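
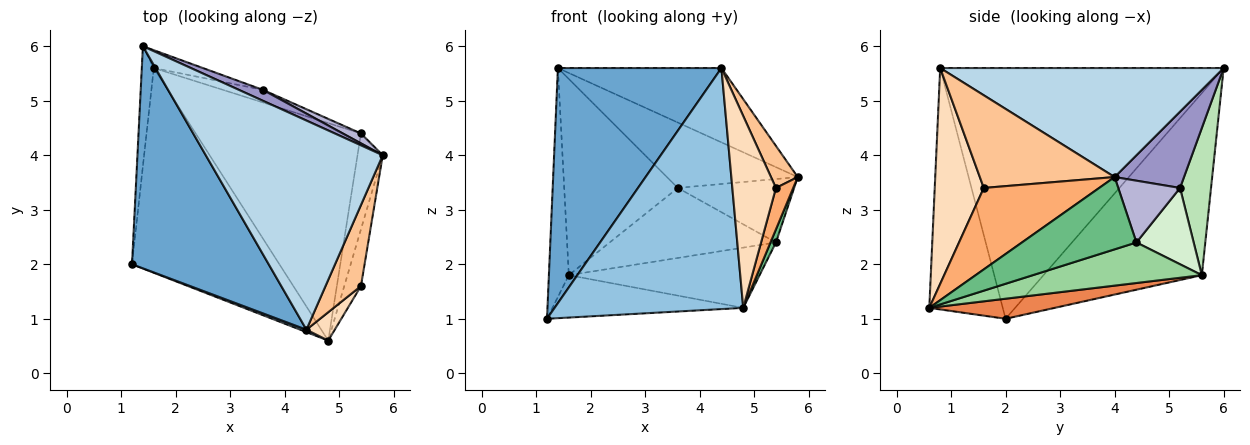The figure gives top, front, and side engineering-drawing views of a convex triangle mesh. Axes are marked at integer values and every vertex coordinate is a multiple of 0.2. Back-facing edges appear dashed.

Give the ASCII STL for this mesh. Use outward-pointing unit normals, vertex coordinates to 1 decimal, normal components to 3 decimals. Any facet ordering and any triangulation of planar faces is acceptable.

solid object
 facet normal -0.783 -0.452 0.427
  outer loop
   vertex 4.4 0.8 5.6
   vertex 1.4 6.0 5.6
   vertex 1.2 2.0 1.0
  endloop
 endfacet
 facet normal -0.363 -0.932 0.009
  outer loop
   vertex 4.4 0.8 5.6
   vertex 1.2 2.0 1.0
   vertex 4.8 0.6 1.2
  endloop
 endfacet
 facet normal 0.502 0.290 0.815
  outer loop
   vertex 4.4 0.8 5.6
   vertex 5.8 4.0 3.6
   vertex 1.4 6.0 5.6
  endloop
 endfacet
 facet normal -0.990 0.125 -0.065
  outer loop
   vertex 1.6 5.6 1.8
   vertex 1.2 2.0 1.0
   vertex 1.4 6.0 5.6
  endloop
 endfacet
 facet normal 0.132 0.201 -0.971
  outer loop
   vertex 1.6 5.6 1.8
   vertex 4.8 0.6 1.2
   vertex 1.2 2.0 1.0
  endloop
 endfacet
 facet normal 0.969 -0.145 -0.198
  outer loop
   vertex 5.4 1.6 3.4
   vertex 4.8 0.6 1.2
   vertex 5.8 4.0 3.6
  endloop
 endfacet
 facet normal 0.918 -0.182 0.351
  outer loop
   vertex 5.4 1.6 3.4
   vertex 5.8 4.0 3.6
   vertex 4.4 0.8 5.6
  endloop
 endfacet
 facet normal 0.744 -0.661 0.098
  outer loop
   vertex 5.4 1.6 3.4
   vertex 4.4 0.8 5.6
   vertex 4.8 0.6 1.2
  endloop
 endfacet
 facet normal 0.943 -0.045 -0.329
  outer loop
   vertex 5.4 4.4 2.4
   vertex 5.8 4.0 3.6
   vertex 4.8 0.6 1.2
  endloop
 endfacet
 facet normal 0.230 0.260 -0.938
  outer loop
   vertex 5.4 4.4 2.4
   vertex 4.8 0.6 1.2
   vertex 1.6 5.6 1.8
  endloop
 endfacet
 facet normal 0.262 0.961 -0.087
  outer loop
   vertex 3.6 5.2 3.4
   vertex 1.6 5.6 1.8
   vertex 1.4 6.0 5.6
  endloop
 endfacet
 facet normal 0.321 0.932 -0.168
  outer loop
   vertex 3.6 5.2 3.4
   vertex 5.4 4.4 2.4
   vertex 1.6 5.6 1.8
  endloop
 endfacet
 facet normal 0.464 0.874 0.146
  outer loop
   vertex 3.6 5.2 3.4
   vertex 1.4 6.0 5.6
   vertex 5.8 4.0 3.6
  endloop
 endfacet
 facet normal 0.465 0.875 0.137
  outer loop
   vertex 3.6 5.2 3.4
   vertex 5.8 4.0 3.6
   vertex 5.4 4.4 2.4
  endloop
 endfacet
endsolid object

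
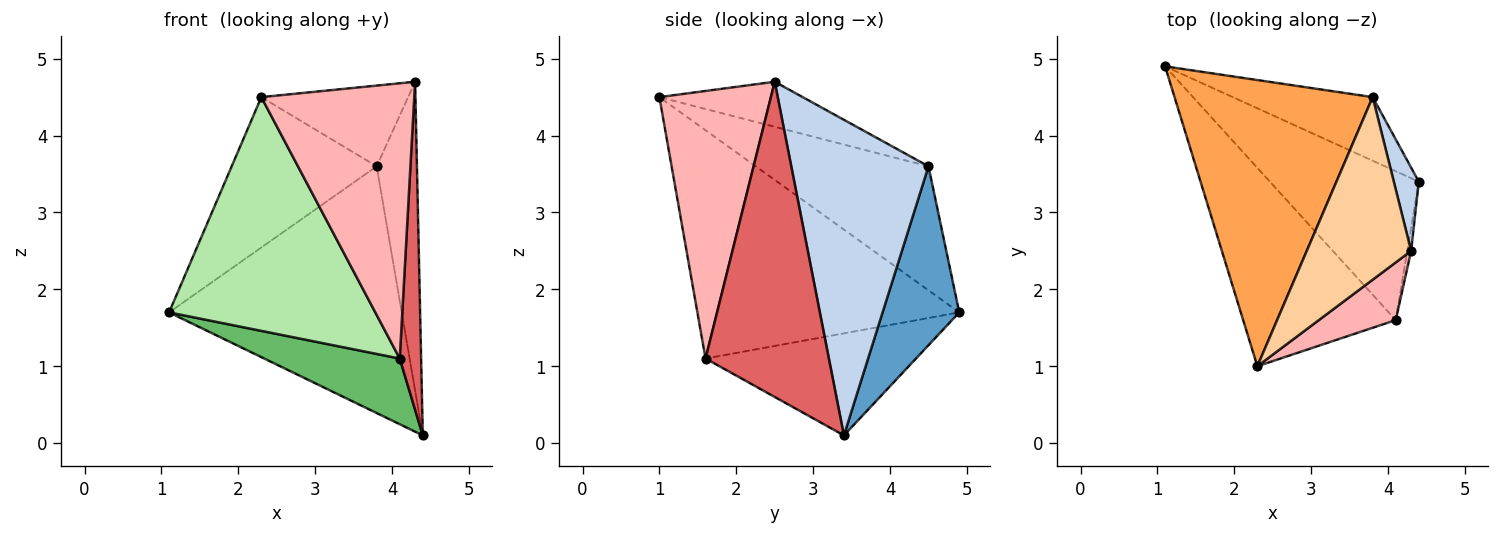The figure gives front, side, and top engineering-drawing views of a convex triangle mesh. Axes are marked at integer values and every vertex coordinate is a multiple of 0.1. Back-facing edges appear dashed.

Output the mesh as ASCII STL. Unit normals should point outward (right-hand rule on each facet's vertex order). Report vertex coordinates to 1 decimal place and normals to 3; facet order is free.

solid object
 facet normal 0.304 0.923 -0.238
  outer loop
   vertex 3.8 4.5 3.6
   vertex 4.4 3.4 0.1
   vertex 1.1 4.9 1.7
  endloop
 endfacet
 facet normal 0.957 0.281 0.076
  outer loop
   vertex 3.8 4.5 3.6
   vertex 4.3 2.5 4.7
   vertex 4.4 3.4 0.1
  endloop
 endfacet
 facet normal -0.485 0.407 0.774
  outer loop
   vertex 3.8 4.5 3.6
   vertex 1.1 4.9 1.7
   vertex 2.3 1.0 4.5
  endloop
 endfacet
 facet normal -0.367 0.376 0.851
  outer loop
   vertex 3.8 4.5 3.6
   vertex 2.3 1.0 4.5
   vertex 4.3 2.5 4.7
  endloop
 endfacet
 facet normal -0.531 -0.342 -0.775
  outer loop
   vertex 4.1 1.6 1.1
   vertex 1.1 4.9 1.7
   vertex 4.4 3.4 0.1
  endloop
 endfacet
 facet normal -0.696 -0.548 -0.465
  outer loop
   vertex 4.1 1.6 1.1
   vertex 2.3 1.0 4.5
   vertex 1.1 4.9 1.7
  endloop
 endfacet
 facet normal 0.985 -0.171 -0.012
  outer loop
   vertex 4.1 1.6 1.1
   vertex 4.4 3.4 0.1
   vertex 4.3 2.5 4.7
  endloop
 endfacet
 facet normal 0.581 -0.797 0.167
  outer loop
   vertex 4.1 1.6 1.1
   vertex 4.3 2.5 4.7
   vertex 2.3 1.0 4.5
  endloop
 endfacet
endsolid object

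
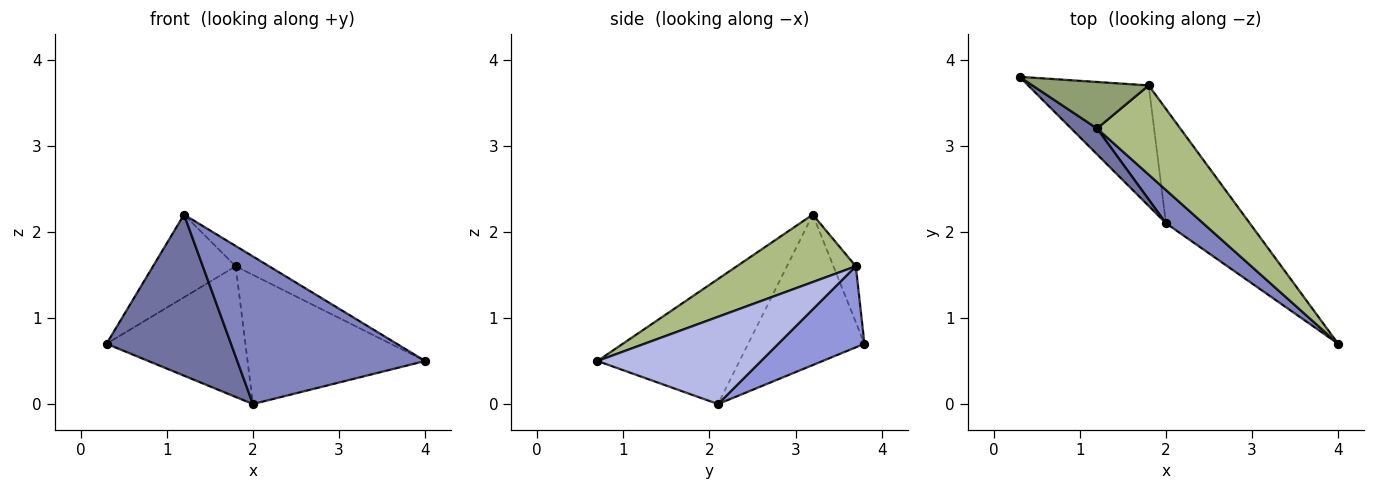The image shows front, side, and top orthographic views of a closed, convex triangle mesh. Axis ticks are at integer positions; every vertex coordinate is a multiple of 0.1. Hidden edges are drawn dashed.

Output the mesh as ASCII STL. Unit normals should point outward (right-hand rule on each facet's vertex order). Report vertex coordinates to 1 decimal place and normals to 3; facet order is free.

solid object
 facet normal -0.678 -0.726 0.116
  outer loop
   vertex 1.2 3.2 2.2
   vertex 0.3 3.8 0.7
   vertex 2.0 2.1 0.0
  endloop
 endfacet
 facet normal -0.594 -0.785 0.177
  outer loop
   vertex 1.2 3.2 2.2
   vertex 2.0 2.1 0.0
   vertex 4.0 0.7 0.5
  endloop
 endfacet
 facet normal 0.415 0.669 -0.617
  outer loop
   vertex 1.8 3.7 1.6
   vertex 2.0 2.1 0.0
   vertex 0.3 3.8 0.7
  endloop
 endfacet
 facet normal 0.568 0.616 -0.545
  outer loop
   vertex 1.8 3.7 1.6
   vertex 4.0 0.7 0.5
   vertex 2.0 2.1 0.0
  endloop
 endfacet
 facet normal -0.230 0.848 0.477
  outer loop
   vertex 1.8 3.7 1.6
   vertex 0.3 3.8 0.7
   vertex 1.2 3.2 2.2
  endloop
 endfacet
 facet normal 0.620 0.174 0.765
  outer loop
   vertex 1.8 3.7 1.6
   vertex 1.2 3.2 2.2
   vertex 4.0 0.7 0.5
  endloop
 endfacet
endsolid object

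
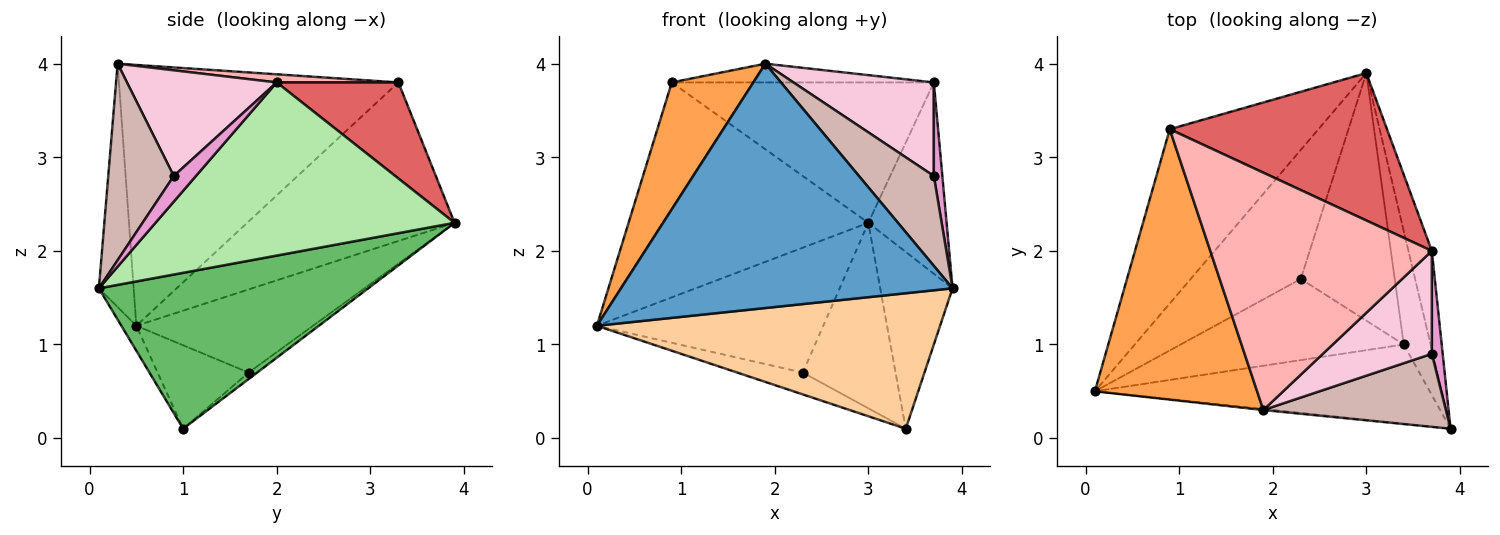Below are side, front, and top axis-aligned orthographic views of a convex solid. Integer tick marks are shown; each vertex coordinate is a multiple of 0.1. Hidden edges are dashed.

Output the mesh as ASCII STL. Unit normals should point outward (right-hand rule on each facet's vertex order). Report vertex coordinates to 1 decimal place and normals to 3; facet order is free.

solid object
 facet normal -0.104 -0.995 -0.004
  outer loop
   vertex 1.9 0.3 4.0
   vertex 0.1 0.5 1.2
   vertex 3.9 0.1 1.6
  endloop
 endfacet
 facet normal -0.558 0.645 -0.523
  outer loop
   vertex 0.9 3.3 3.8
   vertex 3.0 3.9 2.3
   vertex 0.1 0.5 1.2
  endloop
 endfacet
 facet normal -0.824 -0.241 0.513
  outer loop
   vertex 0.9 3.3 3.8
   vertex 0.1 0.5 1.2
   vertex 1.9 0.3 4.0
  endloop
 endfacet
 facet normal -0.038 -0.862 -0.505
  outer loop
   vertex 3.4 1.0 0.1
   vertex 3.9 0.1 1.6
   vertex 0.1 0.5 1.2
  endloop
 endfacet
 facet normal 0.953 0.256 -0.164
  outer loop
   vertex 3.4 1.0 0.1
   vertex 3.0 3.9 2.3
   vertex 3.9 0.1 1.6
  endloop
 endfacet
 facet normal 0.959 0.251 -0.130
  outer loop
   vertex 3.7 2.0 3.8
   vertex 3.9 0.1 1.6
   vertex 3.0 3.9 2.3
  endloop
 endfacet
 facet normal 0.305 0.657 0.690
  outer loop
   vertex 3.7 2.0 3.8
   vertex 3.0 3.9 2.3
   vertex 0.9 3.3 3.8
  endloop
 endfacet
 facet normal 0.036 0.079 0.996
  outer loop
   vertex 3.7 2.0 3.8
   vertex 0.9 3.3 3.8
   vertex 1.9 0.3 4.0
  endloop
 endfacet
 facet normal -0.477 0.611 -0.632
  outer loop
   vertex 2.3 1.7 0.7
   vertex 0.1 0.5 1.2
   vertex 3.0 3.9 2.3
  endloop
 endfacet
 facet normal -0.340 0.245 -0.908
  outer loop
   vertex 2.3 1.7 0.7
   vertex 3.4 1.0 0.1
   vertex 0.1 0.5 1.2
  endloop
 endfacet
 facet normal -0.055 0.599 -0.799
  outer loop
   vertex 2.3 1.7 0.7
   vertex 3.0 3.9 2.3
   vertex 3.4 1.0 0.1
  endloop
 endfacet
 facet normal 0.562 -0.642 0.522
  outer loop
   vertex 3.7 0.9 2.8
   vertex 1.9 0.3 4.0
   vertex 3.9 0.1 1.6
  endloop
 endfacet
 facet normal 0.868 -0.334 0.367
  outer loop
   vertex 3.7 0.9 2.8
   vertex 3.9 0.1 1.6
   vertex 3.7 2.0 3.8
  endloop
 endfacet
 facet normal 0.583 -0.547 0.601
  outer loop
   vertex 3.7 0.9 2.8
   vertex 3.7 2.0 3.8
   vertex 1.9 0.3 4.0
  endloop
 endfacet
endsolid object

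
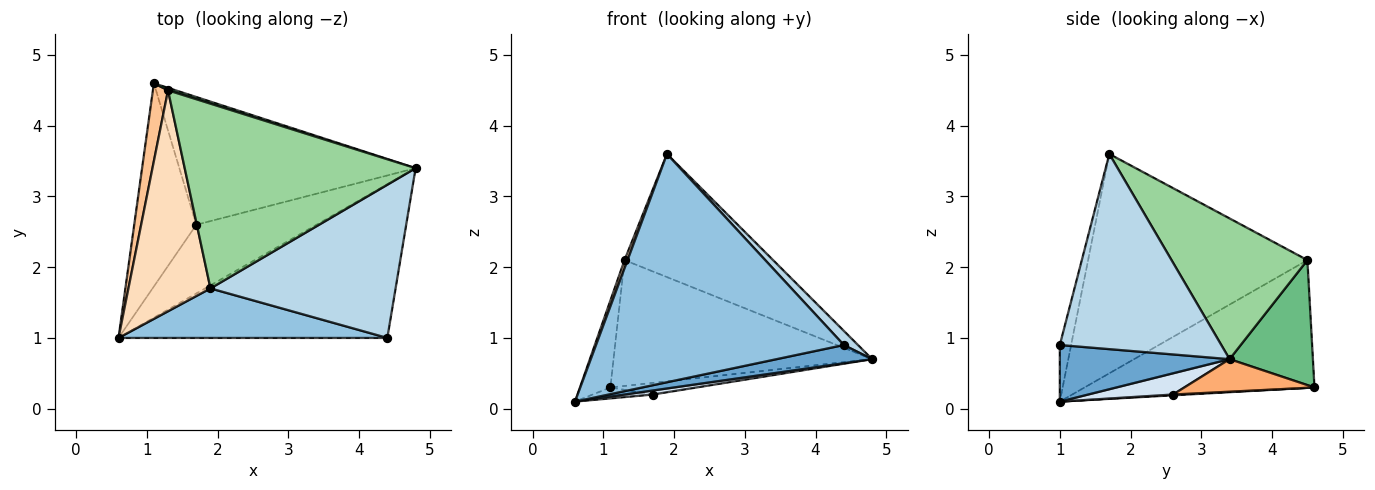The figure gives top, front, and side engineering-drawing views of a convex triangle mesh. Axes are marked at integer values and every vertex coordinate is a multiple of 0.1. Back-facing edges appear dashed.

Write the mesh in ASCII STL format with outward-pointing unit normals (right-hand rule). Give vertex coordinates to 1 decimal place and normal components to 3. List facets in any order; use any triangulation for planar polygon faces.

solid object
 facet normal 0.205 -0.115 -0.972
  outer loop
   vertex 4.4 1.0 0.9
   vertex 0.6 1.0 0.1
   vertex 4.8 3.4 0.7
  endloop
 endfacet
 facet normal -0.045 -0.976 0.212
  outer loop
   vertex 4.4 1.0 0.9
   vertex 1.9 1.7 3.6
   vertex 0.6 1.0 0.1
  endloop
 endfacet
 facet normal 0.724 -0.063 0.687
  outer loop
   vertex 4.4 1.0 0.9
   vertex 4.8 3.4 0.7
   vertex 1.9 1.7 3.6
  endloop
 endfacet
 facet normal 0.173 -0.058 -0.983
  outer loop
   vertex 1.7 2.6 0.2
   vertex 4.8 3.4 0.7
   vertex 0.6 1.0 0.1
  endloop
 endfacet
 facet normal 0.013 0.054 -0.998
  outer loop
   vertex 1.7 2.6 0.2
   vertex 0.6 1.0 0.1
   vertex 1.1 4.6 0.3
  endloop
 endfacet
 facet normal 0.136 0.090 -0.987
  outer loop
   vertex 1.7 2.6 0.2
   vertex 1.1 4.6 0.3
   vertex 4.8 3.4 0.7
  endloop
 endfacet
 facet normal -0.985 0.130 0.117
  outer loop
   vertex 1.3 4.5 2.1
   vertex 1.1 4.6 0.3
   vertex 0.6 1.0 0.1
  endloop
 endfacet
 facet normal -0.936 -0.013 0.350
  outer loop
   vertex 1.3 4.5 2.1
   vertex 0.6 1.0 0.1
   vertex 1.9 1.7 3.6
  endloop
 endfacet
 facet normal 0.307 0.952 0.019
  outer loop
   vertex 1.3 4.5 2.1
   vertex 4.8 3.4 0.7
   vertex 1.1 4.6 0.3
  endloop
 endfacet
 facet normal 0.452 0.495 0.742
  outer loop
   vertex 1.3 4.5 2.1
   vertex 1.9 1.7 3.6
   vertex 4.8 3.4 0.7
  endloop
 endfacet
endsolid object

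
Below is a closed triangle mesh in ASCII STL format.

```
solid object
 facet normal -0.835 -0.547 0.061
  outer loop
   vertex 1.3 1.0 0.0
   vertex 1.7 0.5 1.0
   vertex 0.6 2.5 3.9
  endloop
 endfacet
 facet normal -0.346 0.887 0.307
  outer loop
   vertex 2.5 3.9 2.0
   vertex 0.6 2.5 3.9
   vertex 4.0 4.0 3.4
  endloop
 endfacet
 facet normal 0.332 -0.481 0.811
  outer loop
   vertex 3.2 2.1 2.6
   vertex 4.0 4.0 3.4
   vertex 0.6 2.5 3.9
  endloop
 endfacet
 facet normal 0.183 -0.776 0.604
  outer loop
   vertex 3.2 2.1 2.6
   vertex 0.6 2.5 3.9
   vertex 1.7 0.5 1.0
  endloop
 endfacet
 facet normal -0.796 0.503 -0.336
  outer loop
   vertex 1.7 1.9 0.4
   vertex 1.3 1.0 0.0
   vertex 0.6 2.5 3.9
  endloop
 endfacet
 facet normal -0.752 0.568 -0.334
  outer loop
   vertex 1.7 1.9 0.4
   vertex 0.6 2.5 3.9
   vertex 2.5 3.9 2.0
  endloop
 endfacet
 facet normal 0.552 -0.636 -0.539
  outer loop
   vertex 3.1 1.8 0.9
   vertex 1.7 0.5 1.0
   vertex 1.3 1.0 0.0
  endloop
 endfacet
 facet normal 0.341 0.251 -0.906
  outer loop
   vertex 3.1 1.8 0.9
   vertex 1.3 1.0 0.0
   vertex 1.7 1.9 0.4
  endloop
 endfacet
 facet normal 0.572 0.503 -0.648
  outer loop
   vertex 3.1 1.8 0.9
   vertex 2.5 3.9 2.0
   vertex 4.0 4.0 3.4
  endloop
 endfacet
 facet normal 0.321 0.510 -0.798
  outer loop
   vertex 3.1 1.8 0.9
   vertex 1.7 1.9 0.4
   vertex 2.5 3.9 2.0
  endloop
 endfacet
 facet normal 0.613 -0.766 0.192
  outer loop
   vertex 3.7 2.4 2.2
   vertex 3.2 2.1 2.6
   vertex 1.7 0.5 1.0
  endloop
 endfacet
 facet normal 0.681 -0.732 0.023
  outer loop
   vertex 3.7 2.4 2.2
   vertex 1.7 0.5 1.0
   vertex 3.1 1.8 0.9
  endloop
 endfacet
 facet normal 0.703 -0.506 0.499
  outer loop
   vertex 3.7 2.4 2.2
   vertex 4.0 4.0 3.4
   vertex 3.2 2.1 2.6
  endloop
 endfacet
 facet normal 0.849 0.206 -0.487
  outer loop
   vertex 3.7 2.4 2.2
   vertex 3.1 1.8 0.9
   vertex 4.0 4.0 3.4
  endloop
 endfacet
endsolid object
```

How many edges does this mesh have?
21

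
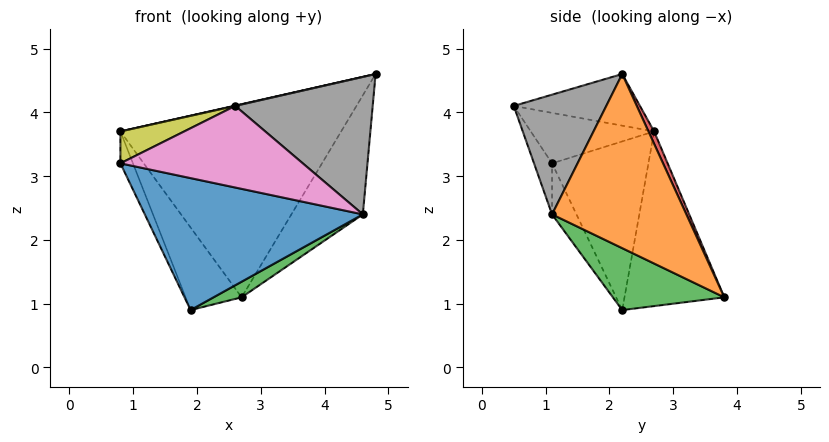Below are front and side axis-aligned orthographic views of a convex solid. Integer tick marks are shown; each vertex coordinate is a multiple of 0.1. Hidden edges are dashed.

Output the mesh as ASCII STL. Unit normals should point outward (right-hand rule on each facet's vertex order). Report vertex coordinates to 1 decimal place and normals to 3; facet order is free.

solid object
 facet normal -0.098 -0.879 -0.467
  outer loop
   vertex 4.6 1.1 2.4
   vertex 0.8 1.1 3.2
   vertex 1.9 2.2 0.9
  endloop
 endfacet
 facet normal 0.842 0.448 -0.300
  outer loop
   vertex 4.6 1.1 2.4
   vertex 2.7 3.8 1.1
   vertex 4.8 2.2 4.6
  endloop
 endfacet
 facet normal 0.447 -0.113 -0.887
  outer loop
   vertex 4.6 1.1 2.4
   vertex 1.9 2.2 0.9
   vertex 2.7 3.8 1.1
  endloop
 endfacet
 facet normal 0.023 0.914 0.404
  outer loop
   vertex 0.8 2.7 3.7
   vertex 4.8 2.2 4.6
   vertex 2.7 3.8 1.1
  endloop
 endfacet
 facet normal -0.917 0.119 -0.381
  outer loop
   vertex 0.8 2.7 3.7
   vertex 1.9 2.2 0.9
   vertex 0.8 1.1 3.2
  endloop
 endfacet
 facet normal -0.801 0.450 -0.395
  outer loop
   vertex 0.8 2.7 3.7
   vertex 2.7 3.8 1.1
   vertex 1.9 2.2 0.9
  endloop
 endfacet
 facet normal -0.089 -0.902 -0.423
  outer loop
   vertex 2.6 0.5 4.1
   vertex 0.8 1.1 3.2
   vertex 4.6 1.1 2.4
  endloop
 endfacet
 facet normal 0.525 -0.780 0.342
  outer loop
   vertex 2.6 0.5 4.1
   vertex 4.6 1.1 2.4
   vertex 4.8 2.2 4.6
  endloop
 endfacet
 facet normal -0.500 -0.258 0.827
  outer loop
   vertex 2.6 0.5 4.1
   vertex 0.8 2.7 3.7
   vertex 0.8 1.1 3.2
  endloop
 endfacet
 facet normal -0.220 -0.002 0.976
  outer loop
   vertex 2.6 0.5 4.1
   vertex 4.8 2.2 4.6
   vertex 0.8 2.7 3.7
  endloop
 endfacet
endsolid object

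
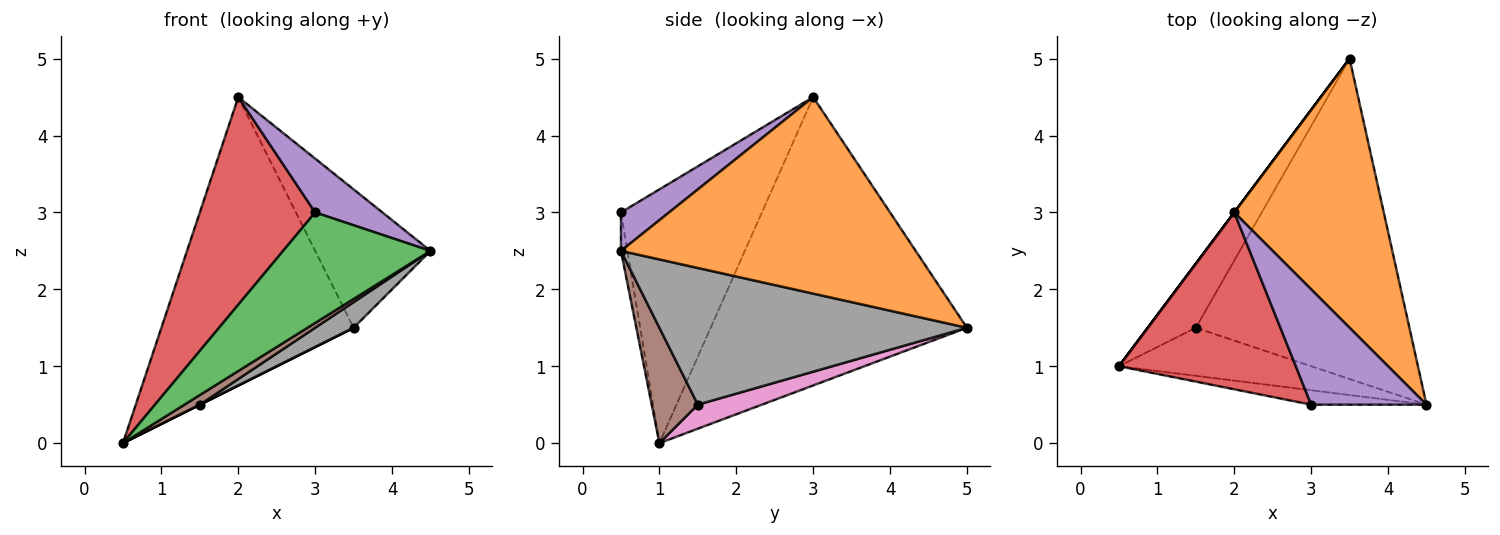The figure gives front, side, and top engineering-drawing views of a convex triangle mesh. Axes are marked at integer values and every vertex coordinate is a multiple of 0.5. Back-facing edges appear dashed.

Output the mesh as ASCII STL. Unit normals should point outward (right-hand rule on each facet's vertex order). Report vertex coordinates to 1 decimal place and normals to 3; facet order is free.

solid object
 facet normal -0.800 0.600 0.000
  outer loop
   vertex 2.0 3.0 4.5
   vertex 3.5 5.0 1.5
   vertex 0.5 1.0 0.0
  endloop
 endfacet
 facet normal 0.760 0.297 0.578
  outer loop
   vertex 2.0 3.0 4.5
   vertex 4.5 0.5 2.5
   vertex 3.5 5.0 1.5
  endloop
 endfacet
 facet normal -0.043 -0.991 -0.129
  outer loop
   vertex 3.0 0.5 3.0
   vertex 0.5 1.0 0.0
   vertex 4.5 0.5 2.5
  endloop
 endfacet
 facet normal -0.681 -0.557 0.475
  outer loop
   vertex 3.0 0.5 3.0
   vertex 2.0 3.0 4.5
   vertex 0.5 1.0 0.0
  endloop
 endfacet
 facet normal 0.289 -0.405 0.867
  outer loop
   vertex 3.0 0.5 3.0
   vertex 4.5 0.5 2.5
   vertex 2.0 3.0 4.5
  endloop
 endfacet
 facet normal 0.507 -0.169 -0.845
  outer loop
   vertex 1.5 1.5 0.5
   vertex 4.5 0.5 2.5
   vertex 0.5 1.0 0.0
  endloop
 endfacet
 facet normal 0.447 0.000 -0.894
  outer loop
   vertex 1.5 1.5 0.5
   vertex 0.5 1.0 0.0
   vertex 3.5 5.0 1.5
  endloop
 endfacet
 facet normal 0.538 -0.067 -0.840
  outer loop
   vertex 1.5 1.5 0.5
   vertex 3.5 5.0 1.5
   vertex 4.5 0.5 2.5
  endloop
 endfacet
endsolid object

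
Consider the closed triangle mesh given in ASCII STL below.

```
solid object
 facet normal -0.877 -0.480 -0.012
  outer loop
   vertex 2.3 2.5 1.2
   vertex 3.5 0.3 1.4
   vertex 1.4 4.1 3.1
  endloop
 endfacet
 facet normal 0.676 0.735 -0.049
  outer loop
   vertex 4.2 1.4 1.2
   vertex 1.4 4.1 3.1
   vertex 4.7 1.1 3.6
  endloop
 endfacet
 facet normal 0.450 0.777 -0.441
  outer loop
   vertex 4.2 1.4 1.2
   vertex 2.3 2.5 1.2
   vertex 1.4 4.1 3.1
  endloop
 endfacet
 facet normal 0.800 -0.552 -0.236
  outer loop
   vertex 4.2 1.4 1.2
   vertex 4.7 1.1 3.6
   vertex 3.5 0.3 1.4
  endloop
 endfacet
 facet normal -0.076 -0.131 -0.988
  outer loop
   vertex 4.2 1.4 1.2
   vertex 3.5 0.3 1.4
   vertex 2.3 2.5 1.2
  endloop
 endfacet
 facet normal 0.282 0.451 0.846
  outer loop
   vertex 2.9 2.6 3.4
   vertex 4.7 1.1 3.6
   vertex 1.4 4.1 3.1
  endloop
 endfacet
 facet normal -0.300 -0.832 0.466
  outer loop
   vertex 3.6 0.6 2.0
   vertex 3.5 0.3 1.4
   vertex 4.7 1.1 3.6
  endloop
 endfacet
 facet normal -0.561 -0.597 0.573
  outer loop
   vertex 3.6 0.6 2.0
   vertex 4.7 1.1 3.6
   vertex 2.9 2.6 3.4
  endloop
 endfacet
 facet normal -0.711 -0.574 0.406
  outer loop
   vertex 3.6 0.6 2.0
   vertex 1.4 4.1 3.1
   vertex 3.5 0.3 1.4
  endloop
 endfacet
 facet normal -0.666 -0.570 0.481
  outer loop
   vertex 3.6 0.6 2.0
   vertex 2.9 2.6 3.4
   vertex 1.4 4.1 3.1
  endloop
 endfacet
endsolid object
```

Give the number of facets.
10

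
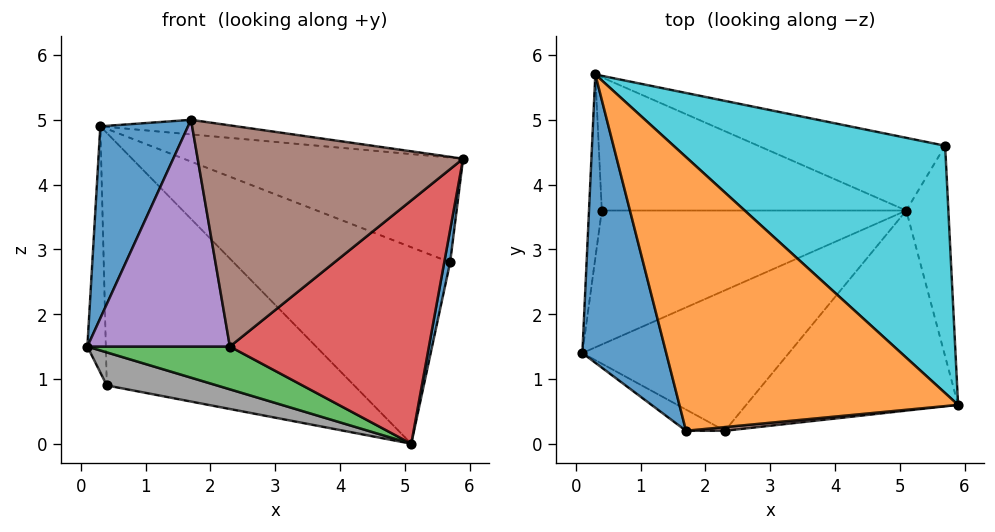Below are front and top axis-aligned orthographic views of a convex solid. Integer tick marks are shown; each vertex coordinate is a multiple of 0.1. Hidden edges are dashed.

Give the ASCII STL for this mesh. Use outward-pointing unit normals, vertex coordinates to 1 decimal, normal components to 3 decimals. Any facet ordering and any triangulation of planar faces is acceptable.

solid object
 facet normal -0.913 -0.226 0.340
  outer loop
   vertex 1.7 0.2 5.0
   vertex 0.3 5.7 4.9
   vertex 0.1 1.4 1.5
  endloop
 endfacet
 facet normal 0.136 0.053 0.989
  outer loop
   vertex 1.7 0.2 5.0
   vertex 5.9 0.6 4.4
   vertex 0.3 5.7 4.9
  endloop
 endfacet
 facet normal -0.157 -0.288 -0.945
  outer loop
   vertex 2.3 0.2 1.5
   vertex 0.1 1.4 1.5
   vertex 5.1 3.6 0.0
  endloop
 endfacet
 facet normal 0.513 -0.663 -0.545
  outer loop
   vertex 2.3 0.2 1.5
   vertex 5.1 3.6 0.0
   vertex 5.9 0.6 4.4
  endloop
 endfacet
 facet normal -0.477 -0.875 -0.082
  outer loop
   vertex 2.3 0.2 1.5
   vertex 1.7 0.2 5.0
   vertex 0.1 1.4 1.5
  endloop
 endfacet
 facet normal 0.097 -0.995 0.017
  outer loop
   vertex 2.3 0.2 1.5
   vertex 5.9 0.6 4.4
   vertex 1.7 0.2 5.0
  endloop
 endfacet
 facet normal -0.990 0.112 -0.084
  outer loop
   vertex 0.4 3.6 0.9
   vertex 0.1 1.4 1.5
   vertex 0.3 5.7 4.9
  endloop
 endfacet
 facet normal -0.183 -0.235 -0.955
  outer loop
   vertex 0.4 3.6 0.9
   vertex 5.1 3.6 0.0
   vertex 0.1 1.4 1.5
  endloop
 endfacet
 facet normal -0.089 0.881 -0.465
  outer loop
   vertex 0.4 3.6 0.9
   vertex 0.3 5.7 4.9
   vertex 5.1 3.6 0.0
  endloop
 endfacet
 facet normal 0.401 0.357 0.844
  outer loop
   vertex 5.7 4.6 2.8
   vertex 0.3 5.7 4.9
   vertex 5.9 0.6 4.4
  endloop
 endfacet
 facet normal 0.980 -0.031 -0.199
  outer loop
   vertex 5.7 4.6 2.8
   vertex 5.9 0.6 4.4
   vertex 5.1 3.6 0.0
  endloop
 endfacet
 facet normal 0.056 0.936 -0.346
  outer loop
   vertex 5.7 4.6 2.8
   vertex 5.1 3.6 0.0
   vertex 0.3 5.7 4.9
  endloop
 endfacet
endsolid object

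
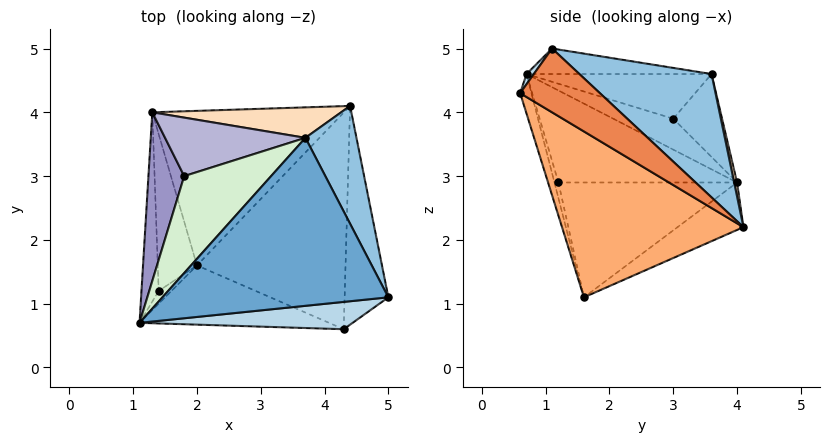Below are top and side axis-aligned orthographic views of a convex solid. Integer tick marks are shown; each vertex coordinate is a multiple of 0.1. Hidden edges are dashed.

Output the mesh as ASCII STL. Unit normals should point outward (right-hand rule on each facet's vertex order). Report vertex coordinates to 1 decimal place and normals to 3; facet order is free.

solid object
 facet normal -0.112 0.100 0.989
  outer loop
   vertex 3.7 3.6 4.6
   vertex 1.1 0.7 4.6
   vertex 5.0 1.1 5.0
  endloop
 endfacet
 facet normal 0.812 0.476 0.336
  outer loop
   vertex 3.7 3.6 4.6
   vertex 5.0 1.1 5.0
   vertex 4.4 4.1 2.2
  endloop
 endfacet
 facet normal 0.027 -0.826 0.563
  outer loop
   vertex 4.3 0.6 4.3
   vertex 5.0 1.1 5.0
   vertex 1.1 0.7 4.6
  endloop
 endfacet
 facet normal -0.055 -0.964 -0.262
  outer loop
   vertex 4.3 0.6 4.3
   vertex 1.1 0.7 4.6
   vertex 2.0 1.6 1.1
  endloop
 endfacet
 facet normal 0.775 -0.341 -0.532
  outer loop
   vertex 4.3 0.6 4.3
   vertex 4.4 4.1 2.2
   vertex 5.0 1.1 5.0
  endloop
 endfacet
 facet normal 0.686 -0.388 -0.615
  outer loop
   vertex 4.3 0.6 4.3
   vertex 2.0 1.6 1.1
   vertex 4.4 4.1 2.2
  endloop
 endfacet
 facet normal -0.201 0.550 -0.811
  outer loop
   vertex 1.3 4.0 2.9
   vertex 4.4 4.1 2.2
   vertex 2.0 1.6 1.1
  endloop
 endfacet
 facet normal 0.015 0.978 0.208
  outer loop
   vertex 1.3 4.0 2.9
   vertex 3.7 3.6 4.6
   vertex 4.4 4.1 2.2
  endloop
 endfacet
 facet normal -0.394 -0.860 -0.323
  outer loop
   vertex 1.4 1.2 2.9
   vertex 2.0 1.6 1.1
   vertex 1.1 0.7 4.6
  endloop
 endfacet
 facet normal -0.982 -0.035 -0.184
  outer loop
   vertex 1.4 1.2 2.9
   vertex 1.1 0.7 4.6
   vertex 1.3 4.0 2.9
  endloop
 endfacet
 facet normal -0.946 -0.034 -0.323
  outer loop
   vertex 1.4 1.2 2.9
   vertex 1.3 4.0 2.9
   vertex 2.0 1.6 1.1
  endloop
 endfacet
 facet normal -0.423 0.379 0.823
  outer loop
   vertex 1.8 3.0 3.9
   vertex 1.1 0.7 4.6
   vertex 3.7 3.6 4.6
  endloop
 endfacet
 facet normal -0.601 0.394 0.695
  outer loop
   vertex 1.8 3.0 3.9
   vertex 1.3 4.0 2.9
   vertex 1.1 0.7 4.6
  endloop
 endfacet
 facet normal -0.435 0.519 0.736
  outer loop
   vertex 1.8 3.0 3.9
   vertex 3.7 3.6 4.6
   vertex 1.3 4.0 2.9
  endloop
 endfacet
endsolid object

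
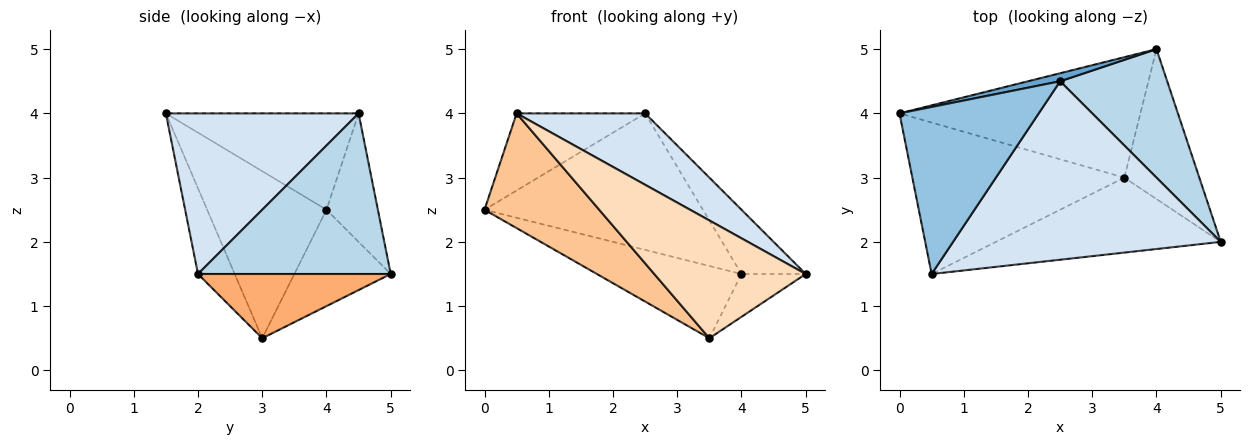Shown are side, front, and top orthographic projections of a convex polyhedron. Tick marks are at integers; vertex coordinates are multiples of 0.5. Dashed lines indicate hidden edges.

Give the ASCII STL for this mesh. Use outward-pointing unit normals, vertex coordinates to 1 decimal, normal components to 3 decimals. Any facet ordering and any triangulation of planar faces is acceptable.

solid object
 facet normal -0.229 0.972 0.057
  outer loop
   vertex 2.5 4.5 4.0
   vertex 4.0 5.0 1.5
   vertex 0.0 4.0 2.5
  endloop
 endfacet
 facet normal -0.532 0.355 0.769
  outer loop
   vertex 2.5 4.5 4.0
   vertex 0.0 4.0 2.5
   vertex 0.5 1.5 4.0
  endloop
 endfacet
 facet normal 0.802 0.267 0.535
  outer loop
   vertex 2.5 4.5 4.0
   vertex 5.0 2.0 1.5
   vertex 4.0 5.0 1.5
  endloop
 endfacet
 facet normal 0.487 -0.324 0.811
  outer loop
   vertex 2.5 4.5 4.0
   vertex 0.5 1.5 4.0
   vertex 5.0 2.0 1.5
  endloop
 endfacet
 facet normal -0.324 0.487 -0.811
  outer loop
   vertex 3.5 3.0 0.5
   vertex 0.0 4.0 2.5
   vertex 4.0 5.0 1.5
  endloop
 endfacet
 facet normal 0.636 0.212 -0.742
  outer loop
   vertex 3.5 3.0 0.5
   vertex 4.0 5.0 1.5
   vertex 5.0 2.0 1.5
  endloop
 endfacet
 facet normal -0.532 -0.511 -0.675
  outer loop
   vertex 3.5 3.0 0.5
   vertex 0.5 1.5 4.0
   vertex 0.0 4.0 2.5
  endloop
 endfacet
 facet normal -0.200 -0.827 -0.526
  outer loop
   vertex 3.5 3.0 0.5
   vertex 5.0 2.0 1.5
   vertex 0.5 1.5 4.0
  endloop
 endfacet
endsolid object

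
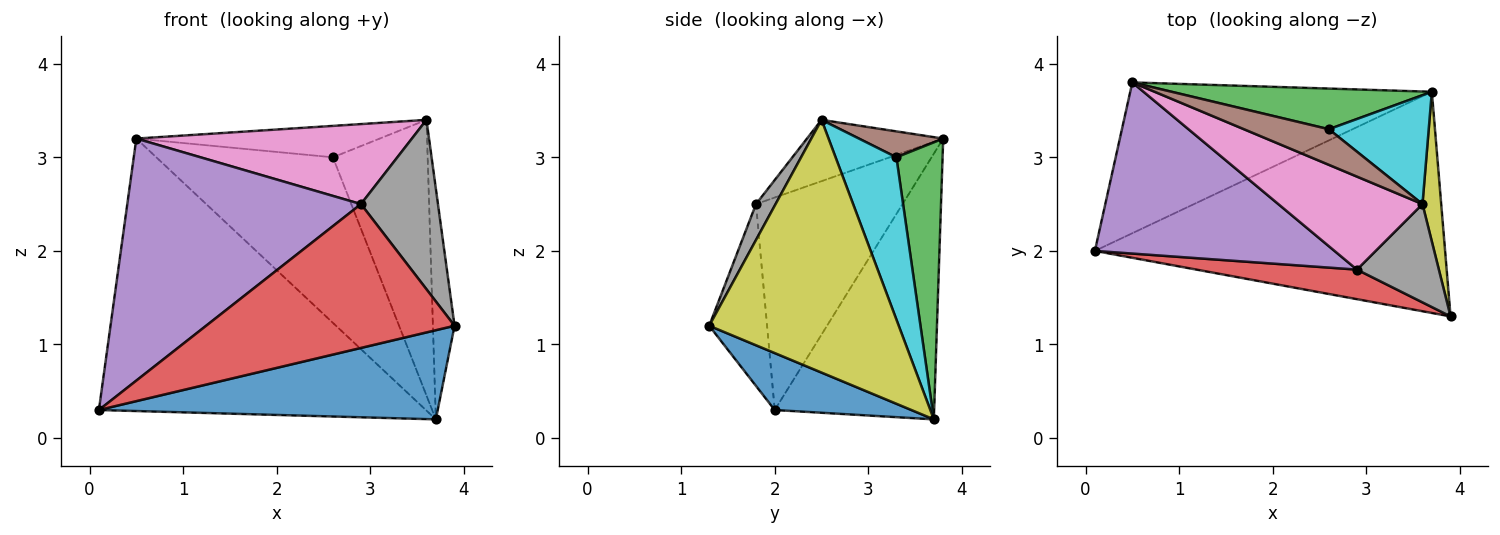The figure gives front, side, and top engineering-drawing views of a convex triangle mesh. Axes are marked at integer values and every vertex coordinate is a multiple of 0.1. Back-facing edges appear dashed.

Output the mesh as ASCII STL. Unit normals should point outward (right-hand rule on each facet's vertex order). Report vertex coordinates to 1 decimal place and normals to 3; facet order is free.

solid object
 facet normal 0.149 -0.370 -0.917
  outer loop
   vertex 3.7 3.7 0.2
   vertex 3.9 1.3 1.2
   vertex 0.1 2.0 0.3
  endloop
 endfacet
 facet normal -0.392 0.805 -0.445
  outer loop
   vertex 0.5 3.8 3.2
   vertex 3.7 3.7 0.2
   vertex 0.1 2.0 0.3
  endloop
 endfacet
 facet normal 0.246 0.941 0.231
  outer loop
   vertex 2.6 3.3 3.0
   vertex 3.7 3.7 0.2
   vertex 0.5 3.8 3.2
  endloop
 endfacet
 facet normal -0.222 -0.955 0.196
  outer loop
   vertex 2.9 1.8 2.5
   vertex 0.1 2.0 0.3
   vertex 3.9 1.3 1.2
  endloop
 endfacet
 facet normal -0.456 -0.727 0.514
  outer loop
   vertex 2.9 1.8 2.5
   vertex 0.5 3.8 3.2
   vertex 0.1 2.0 0.3
  endloop
 endfacet
 facet normal 0.223 0.645 0.731
  outer loop
   vertex 3.6 2.5 3.4
   vertex 2.6 3.3 3.0
   vertex 0.5 3.8 3.2
  endloop
 endfacet
 facet normal -0.307 -0.621 0.721
  outer loop
   vertex 3.6 2.5 3.4
   vertex 0.5 3.8 3.2
   vertex 2.9 1.8 2.5
  endloop
 endfacet
 facet normal 0.215 -0.845 0.490
  outer loop
   vertex 3.6 2.5 3.4
   vertex 2.9 1.8 2.5
   vertex 3.9 1.3 1.2
  endloop
 endfacet
 facet normal 0.991 0.113 0.073
  outer loop
   vertex 3.6 2.5 3.4
   vertex 3.9 1.3 1.2
   vertex 3.7 3.7 0.2
  endloop
 endfacet
 facet normal 0.513 0.799 0.315
  outer loop
   vertex 3.6 2.5 3.4
   vertex 3.7 3.7 0.2
   vertex 2.6 3.3 3.0
  endloop
 endfacet
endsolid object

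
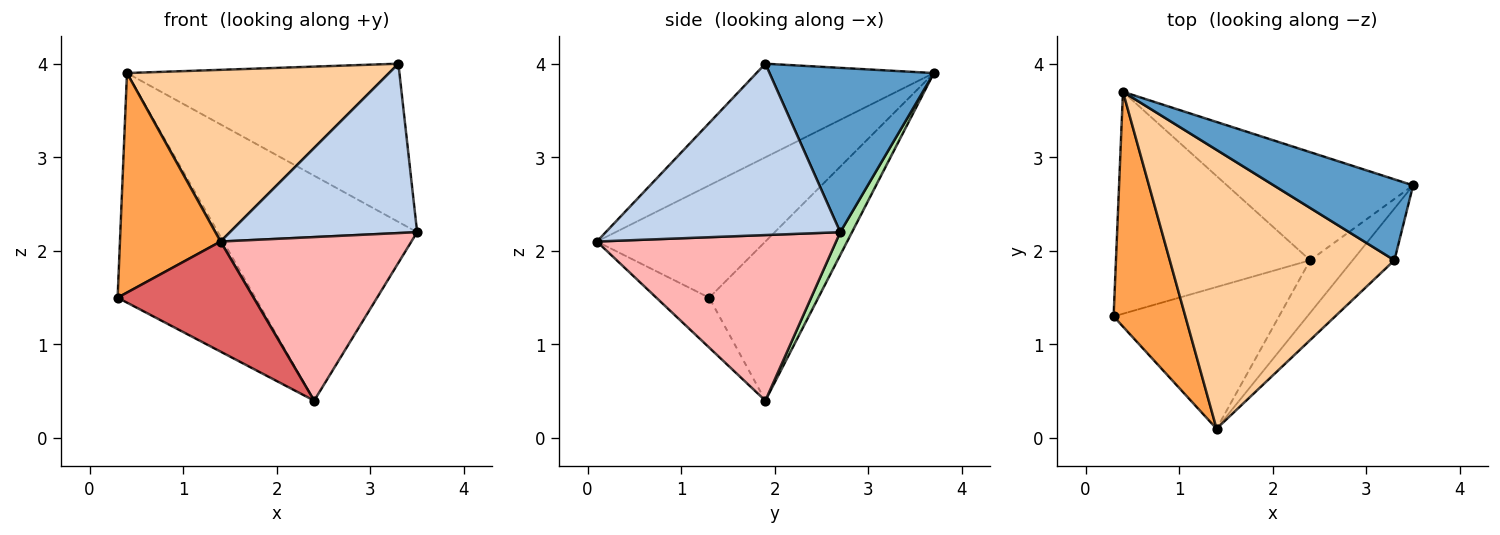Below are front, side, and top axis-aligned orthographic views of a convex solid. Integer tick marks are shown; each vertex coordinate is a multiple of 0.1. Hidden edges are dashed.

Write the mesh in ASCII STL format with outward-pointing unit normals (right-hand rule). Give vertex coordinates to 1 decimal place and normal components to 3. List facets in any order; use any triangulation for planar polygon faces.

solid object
 facet normal 0.473 0.784 0.401
  outer loop
   vertex 3.3 1.9 4.0
   vertex 3.5 2.7 2.2
   vertex 0.4 3.7 3.9
  endloop
 endfacet
 facet normal 0.768 -0.613 -0.187
  outer loop
   vertex 1.4 0.1 2.1
   vertex 3.5 2.7 2.2
   vertex 3.3 1.9 4.0
  endloop
 endfacet
 facet normal -0.753 -0.450 0.481
  outer loop
   vertex 1.4 0.1 2.1
   vertex 0.4 3.7 3.9
   vertex 0.3 1.3 1.5
  endloop
 endfacet
 facet normal -0.334 -0.494 0.803
  outer loop
   vertex 1.4 0.1 2.1
   vertex 3.3 1.9 4.0
   vertex 0.4 3.7 3.9
  endloop
 endfacet
 facet normal -0.495 0.625 -0.604
  outer loop
   vertex 2.4 1.9 0.4
   vertex 0.3 1.3 1.5
   vertex 0.4 3.7 3.9
  endloop
 endfacet
 facet normal 0.053 0.900 -0.433
  outer loop
   vertex 2.4 1.9 0.4
   vertex 0.4 3.7 3.9
   vertex 3.5 2.7 2.2
  endloop
 endfacet
 facet normal -0.232 -0.597 -0.768
  outer loop
   vertex 2.4 1.9 0.4
   vertex 1.4 0.1 2.1
   vertex 0.3 1.3 1.5
  endloop
 endfacet
 facet normal 0.766 -0.611 -0.197
  outer loop
   vertex 2.4 1.9 0.4
   vertex 3.5 2.7 2.2
   vertex 1.4 0.1 2.1
  endloop
 endfacet
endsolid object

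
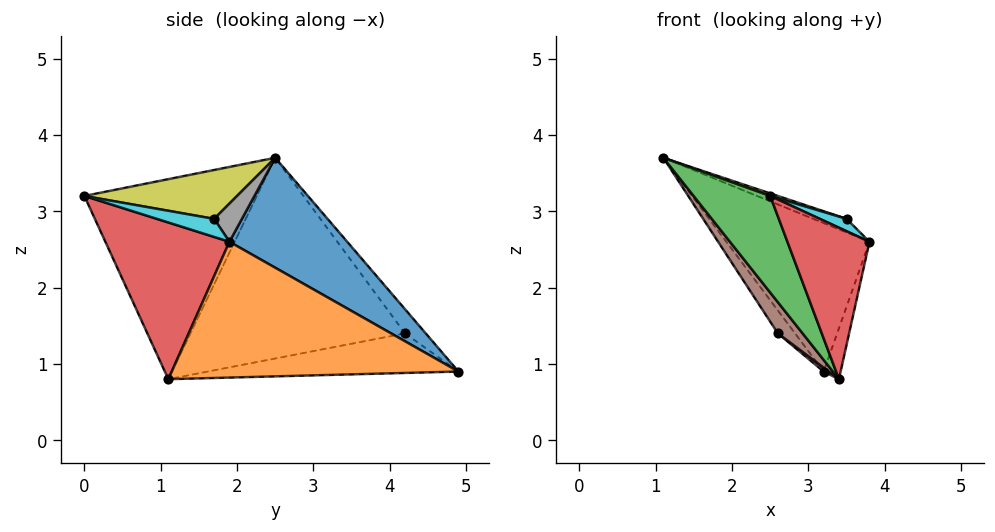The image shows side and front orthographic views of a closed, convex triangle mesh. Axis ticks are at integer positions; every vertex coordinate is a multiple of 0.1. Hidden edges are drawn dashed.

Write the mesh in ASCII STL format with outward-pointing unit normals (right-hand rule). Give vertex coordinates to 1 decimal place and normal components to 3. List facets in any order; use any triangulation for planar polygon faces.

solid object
 facet normal 0.419 0.510 0.751
  outer loop
   vertex 3.2 4.9 0.9
   vertex 1.1 2.5 3.7
   vertex 3.8 1.9 2.6
  endloop
 endfacet
 facet normal 0.969 0.057 -0.241
  outer loop
   vertex 3.4 1.1 0.8
   vertex 3.2 4.9 0.9
   vertex 3.8 1.9 2.6
  endloop
 endfacet
 facet normal -0.808 -0.359 -0.467
  outer loop
   vertex 2.5 0.0 3.2
   vertex 1.1 2.5 3.7
   vertex 3.4 1.1 0.8
  endloop
 endfacet
 facet normal 0.833 -0.551 0.060
  outer loop
   vertex 2.5 0.0 3.2
   vertex 3.4 1.1 0.8
   vertex 3.8 1.9 2.6
  endloop
 endfacet
 facet normal -0.770 0.638 -0.030
  outer loop
   vertex 2.6 4.2 1.4
   vertex 1.1 2.5 3.7
   vertex 3.2 4.9 0.9
  endloop
 endfacet
 facet normal -0.801 -0.092 -0.591
  outer loop
   vertex 2.6 4.2 1.4
   vertex 3.4 1.1 0.8
   vertex 1.1 2.5 3.7
  endloop
 endfacet
 facet normal -0.631 -0.013 -0.775
  outer loop
   vertex 2.6 4.2 1.4
   vertex 3.2 4.9 0.9
   vertex 3.4 1.1 0.8
  endloop
 endfacet
 facet normal 0.420 0.504 0.755
  outer loop
   vertex 3.5 1.7 2.9
   vertex 3.8 1.9 2.6
   vertex 1.1 2.5 3.7
  endloop
 endfacet
 facet normal 0.312 -0.016 0.950
  outer loop
   vertex 3.5 1.7 2.9
   vertex 1.1 2.5 3.7
   vertex 2.5 0.0 3.2
  endloop
 endfacet
 facet normal 0.769 -0.359 0.530
  outer loop
   vertex 3.5 1.7 2.9
   vertex 2.5 0.0 3.2
   vertex 3.8 1.9 2.6
  endloop
 endfacet
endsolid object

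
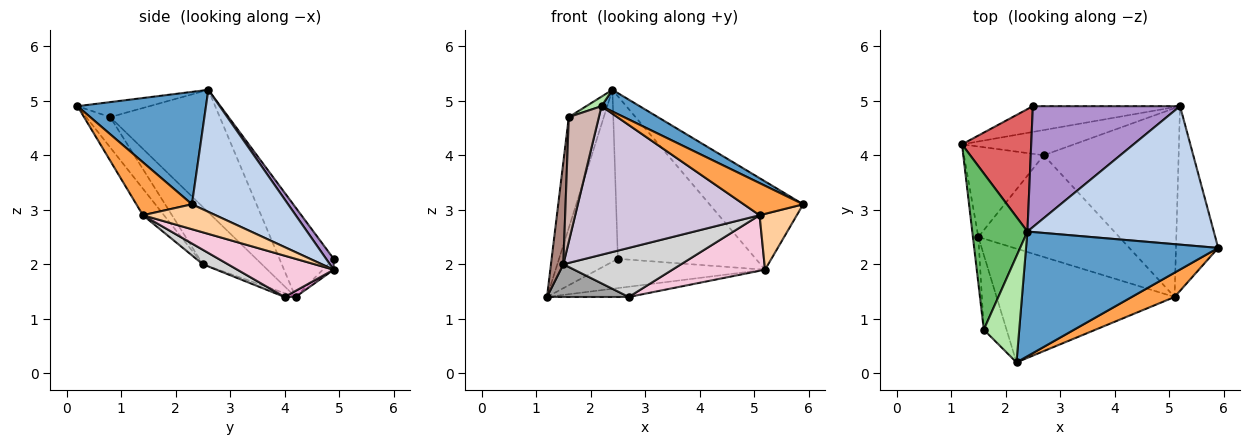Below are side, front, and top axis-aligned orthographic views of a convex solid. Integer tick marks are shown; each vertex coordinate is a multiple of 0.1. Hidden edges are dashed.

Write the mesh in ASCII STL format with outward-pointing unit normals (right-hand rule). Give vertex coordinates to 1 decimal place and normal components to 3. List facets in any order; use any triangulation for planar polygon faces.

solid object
 facet normal 0.499 -0.148 0.854
  outer loop
   vertex 2.4 2.6 5.2
   vertex 2.2 0.2 4.9
   vertex 5.9 2.3 3.1
  endloop
 endfacet
 facet normal 0.483 0.471 0.738
  outer loop
   vertex 5.2 4.9 1.9
   vertex 2.4 2.6 5.2
   vertex 5.9 2.3 3.1
  endloop
 endfacet
 facet normal 0.598 -0.639 0.484
  outer loop
   vertex 5.1 1.4 2.9
   vertex 5.9 2.3 3.1
   vertex 2.2 0.2 4.9
  endloop
 endfacet
 facet normal 0.492 -0.252 -0.833
  outer loop
   vertex 5.1 1.4 2.9
   vertex 5.2 4.9 1.9
   vertex 5.9 2.3 3.1
  endloop
 endfacet
 facet normal -0.875 0.280 0.394
  outer loop
   vertex 1.6 0.8 4.7
   vertex 2.4 2.6 5.2
   vertex 1.2 4.2 1.4
  endloop
 endfacet
 facet normal -0.388 -0.082 0.918
  outer loop
   vertex 1.6 0.8 4.7
   vertex 2.2 0.2 4.9
   vertex 2.4 2.6 5.2
  endloop
 endfacet
 facet normal -0.600 0.651 0.464
  outer loop
   vertex 2.5 4.9 2.1
   vertex 1.2 4.2 1.4
   vertex 2.4 2.6 5.2
  endloop
 endfacet
 facet normal -0.049 0.750 -0.659
  outer loop
   vertex 2.5 4.9 2.1
   vertex 5.2 4.9 1.9
   vertex 1.2 4.2 1.4
  endloop
 endfacet
 facet normal 0.044 0.802 0.596
  outer loop
   vertex 2.5 4.9 2.1
   vertex 2.4 2.6 5.2
   vertex 5.2 4.9 1.9
  endloop
 endfacet
 facet normal -0.090 -0.791 -0.605
  outer loop
   vertex 1.5 2.5 2.0
   vertex 5.1 1.4 2.9
   vertex 2.2 0.2 4.9
  endloop
 endfacet
 facet normal -0.974 -0.205 -0.093
  outer loop
   vertex 1.5 2.5 2.0
   vertex 1.6 0.8 4.7
   vertex 1.2 4.2 1.4
  endloop
 endfacet
 facet normal -0.566 -0.707 -0.424
  outer loop
   vertex 1.5 2.5 2.0
   vertex 2.2 0.2 4.9
   vertex 1.6 0.8 4.7
  endloop
 endfacet
 facet normal 0.050 0.375 -0.926
  outer loop
   vertex 2.7 4.0 1.4
   vertex 1.2 4.2 1.4
   vertex 5.2 4.9 1.9
  endloop
 endfacet
 facet normal 0.282 -0.271 -0.920
  outer loop
   vertex 2.7 4.0 1.4
   vertex 5.2 4.9 1.9
   vertex 5.1 1.4 2.9
  endloop
 endfacet
 facet normal -0.045 -0.340 -0.939
  outer loop
   vertex 2.7 4.0 1.4
   vertex 1.5 2.5 2.0
   vertex 1.2 4.2 1.4
  endloop
 endfacet
 facet normal 0.092 -0.432 -0.897
  outer loop
   vertex 2.7 4.0 1.4
   vertex 5.1 1.4 2.9
   vertex 1.5 2.5 2.0
  endloop
 endfacet
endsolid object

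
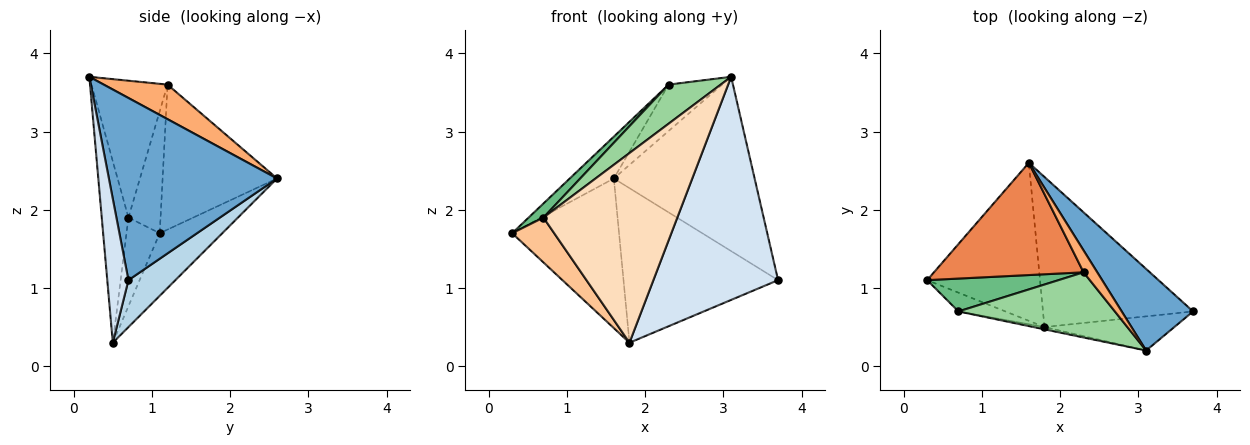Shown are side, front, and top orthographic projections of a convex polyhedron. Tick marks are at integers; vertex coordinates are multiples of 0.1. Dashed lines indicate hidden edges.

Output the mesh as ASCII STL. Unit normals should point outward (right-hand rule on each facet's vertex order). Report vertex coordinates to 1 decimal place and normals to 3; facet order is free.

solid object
 facet normal 0.734 0.615 0.288
  outer loop
   vertex 3.1 0.2 3.7
   vertex 3.7 0.7 1.1
   vertex 1.6 2.6 2.4
  endloop
 endfacet
 facet normal -0.373 0.638 -0.673
  outer loop
   vertex 1.8 0.5 0.3
   vertex 0.3 1.1 1.7
   vertex 1.6 2.6 2.4
  endloop
 endfacet
 facet normal 0.213 0.701 -0.681
  outer loop
   vertex 1.8 0.5 0.3
   vertex 1.6 2.6 2.4
   vertex 3.7 0.7 1.1
  endloop
 endfacet
 facet normal 0.165 -0.975 -0.149
  outer loop
   vertex 1.8 0.5 0.3
   vertex 3.7 0.7 1.1
   vertex 3.1 0.2 3.7
  endloop
 endfacet
 facet normal -0.672 0.259 0.694
  outer loop
   vertex 2.3 1.2 3.6
   vertex 1.6 2.6 2.4
   vertex 0.3 1.1 1.7
  endloop
 endfacet
 facet normal 0.733 0.615 0.290
  outer loop
   vertex 2.3 1.2 3.6
   vertex 3.1 0.2 3.7
   vertex 1.6 2.6 2.4
  endloop
 endfacet
 facet normal -0.589 -0.745 -0.312
  outer loop
   vertex 0.7 0.7 1.9
   vertex 0.3 1.1 1.7
   vertex 1.8 0.5 0.3
  endloop
 endfacet
 facet normal -0.195 -0.981 -0.012
  outer loop
   vertex 0.7 0.7 1.9
   vertex 1.8 0.5 0.3
   vertex 3.1 0.2 3.7
  endloop
 endfacet
 facet normal -0.649 -0.300 0.699
  outer loop
   vertex 0.7 0.7 1.9
   vertex 2.3 1.2 3.6
   vertex 0.3 1.1 1.7
  endloop
 endfacet
 facet normal -0.600 -0.412 0.686
  outer loop
   vertex 0.7 0.7 1.9
   vertex 3.1 0.2 3.7
   vertex 2.3 1.2 3.6
  endloop
 endfacet
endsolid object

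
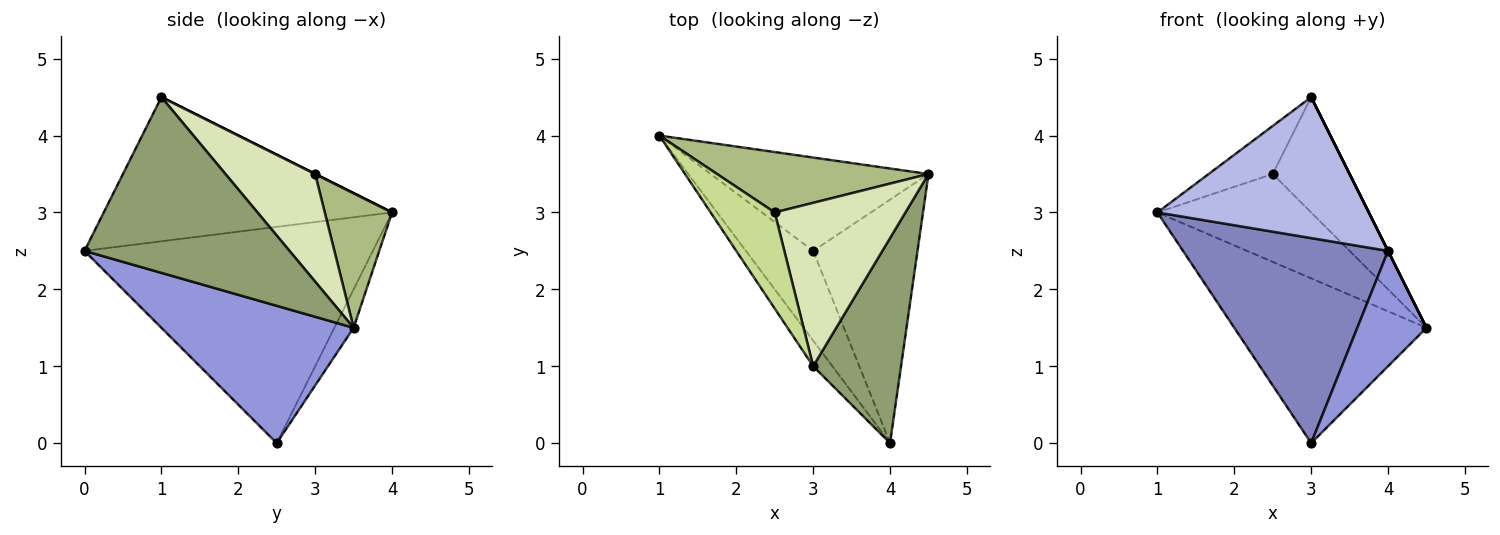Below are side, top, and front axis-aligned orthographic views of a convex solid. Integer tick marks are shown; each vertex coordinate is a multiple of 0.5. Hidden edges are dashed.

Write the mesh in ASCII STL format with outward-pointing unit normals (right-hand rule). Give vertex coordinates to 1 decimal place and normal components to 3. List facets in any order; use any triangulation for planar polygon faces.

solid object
 facet normal -0.087 0.867 -0.491
  outer loop
   vertex 3.0 2.5 0.0
   vertex 1.0 4.0 3.0
   vertex 4.5 3.5 1.5
  endloop
 endfacet
 facet normal -0.790 -0.562 -0.246
  outer loop
   vertex 3.0 2.5 0.0
   vertex 4.0 0.0 2.5
   vertex 1.0 4.0 3.0
  endloop
 endfacet
 facet normal 0.765 -0.276 -0.582
  outer loop
   vertex 3.0 2.5 0.0
   vertex 4.5 3.5 1.5
   vertex 4.0 0.0 2.5
  endloop
 endfacet
 facet normal -0.802 -0.588 -0.107
  outer loop
   vertex 3.0 1.0 4.5
   vertex 1.0 4.0 3.0
   vertex 4.0 0.0 2.5
  endloop
 endfacet
 facet normal 0.894 0.000 0.447
  outer loop
   vertex 3.0 1.0 4.5
   vertex 4.0 0.0 2.5
   vertex 4.5 3.5 1.5
  endloop
 endfacet
 facet normal 0.339 0.775 0.533
  outer loop
   vertex 2.5 3.0 3.5
   vertex 4.5 3.5 1.5
   vertex 1.0 4.0 3.0
  endloop
 endfacet
 facet normal 0.000 0.447 0.894
  outer loop
   vertex 2.5 3.0 3.5
   vertex 1.0 4.0 3.0
   vertex 3.0 1.0 4.5
  endloop
 endfacet
 facet normal 0.558 0.478 0.678
  outer loop
   vertex 2.5 3.0 3.5
   vertex 3.0 1.0 4.5
   vertex 4.5 3.5 1.5
  endloop
 endfacet
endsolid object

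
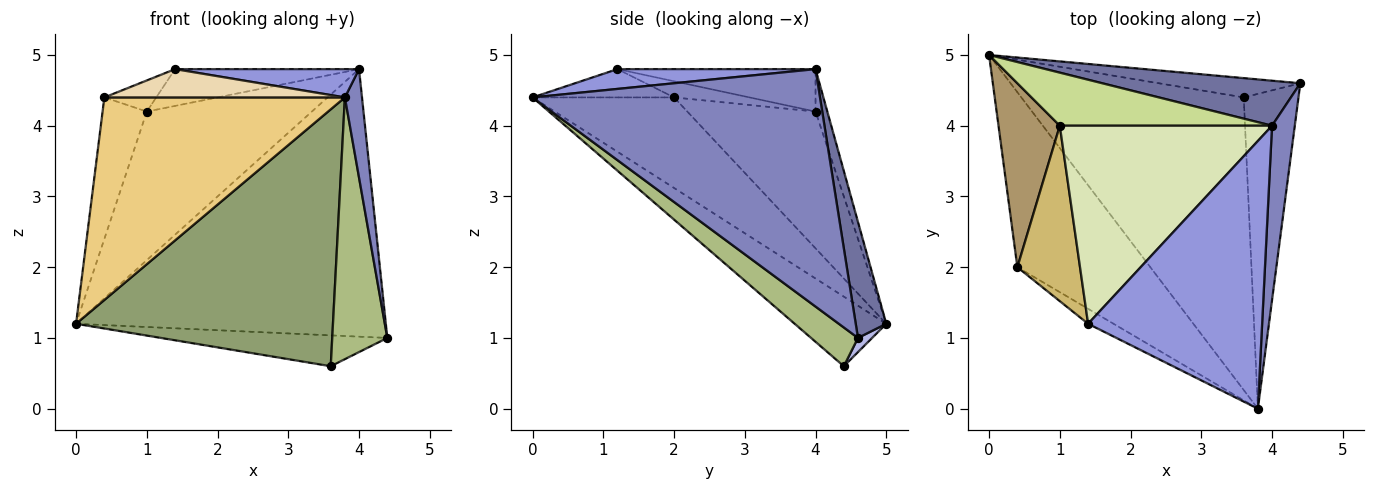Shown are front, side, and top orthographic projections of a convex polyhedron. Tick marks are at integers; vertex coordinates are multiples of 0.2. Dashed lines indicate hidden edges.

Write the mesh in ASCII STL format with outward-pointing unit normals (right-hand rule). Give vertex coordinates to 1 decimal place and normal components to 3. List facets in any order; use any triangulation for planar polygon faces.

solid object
 facet normal 0.097 0.982 0.165
  outer loop
   vertex 4.0 4.0 4.8
   vertex 4.4 4.6 1.0
   vertex 0.0 5.0 1.2
  endloop
 endfacet
 facet normal 0.994 -0.059 0.095
  outer loop
   vertex 4.0 4.0 4.8
   vertex 3.8 0.0 4.4
   vertex 4.4 4.6 1.0
  endloop
 endfacet
 facet normal 0.112 -0.104 0.988
  outer loop
   vertex 4.0 4.0 4.8
   vertex 1.4 1.2 4.8
   vertex 3.8 0.0 4.4
  endloop
 endfacet
 facet normal 0.053 0.847 -0.529
  outer loop
   vertex 3.6 4.4 0.6
   vertex 0.0 5.0 1.2
   vertex 4.4 4.6 1.0
  endloop
 endfacet
 facet normal -0.229 -0.642 -0.732
  outer loop
   vertex 3.6 4.4 0.6
   vertex 3.8 0.0 4.4
   vertex 0.0 5.0 1.2
  endloop
 endfacet
 facet normal 0.478 -0.562 -0.675
  outer loop
   vertex 3.6 4.4 0.6
   vertex 4.4 4.6 1.0
   vertex 3.8 0.0 4.4
  endloop
 endfacet
 facet normal -0.067 0.940 0.336
  outer loop
   vertex 1.0 4.0 4.2
   vertex 4.0 4.0 4.8
   vertex 0.0 5.0 1.2
  endloop
 endfacet
 facet normal -0.193 0.179 0.965
  outer loop
   vertex 1.0 4.0 4.2
   vertex 1.4 1.2 4.8
   vertex 4.0 4.0 4.8
  endloop
 endfacet
 facet normal -0.870 0.300 0.390
  outer loop
   vertex 0.4 2.0 4.4
   vertex 1.0 4.0 4.2
   vertex 0.0 5.0 1.2
  endloop
 endfacet
 facet normal -0.246 0.169 0.954
  outer loop
   vertex 0.4 2.0 4.4
   vertex 1.4 1.2 4.8
   vertex 1.0 4.0 4.2
  endloop
 endfacet
 facet normal -0.407 -0.691 -0.597
  outer loop
   vertex 0.4 2.0 4.4
   vertex 0.0 5.0 1.2
   vertex 3.8 0.0 4.4
  endloop
 endfacet
 facet normal -0.461 -0.784 -0.415
  outer loop
   vertex 0.4 2.0 4.4
   vertex 3.8 0.0 4.4
   vertex 1.4 1.2 4.8
  endloop
 endfacet
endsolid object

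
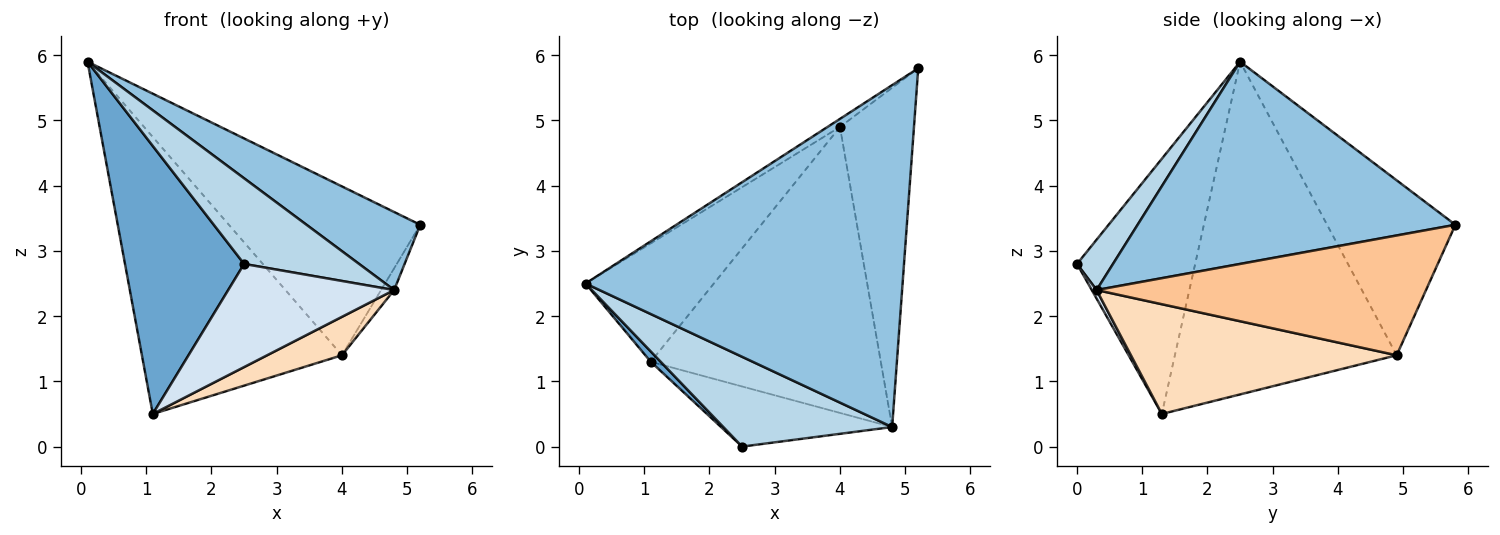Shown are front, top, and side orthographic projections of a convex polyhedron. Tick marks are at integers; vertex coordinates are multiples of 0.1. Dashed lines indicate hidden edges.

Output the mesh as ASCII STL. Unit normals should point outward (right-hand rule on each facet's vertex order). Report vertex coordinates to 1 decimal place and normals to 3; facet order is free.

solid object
 facet normal -0.704 -0.710 0.027
  outer loop
   vertex 1.1 1.3 0.5
   vertex 2.5 0.0 2.8
   vertex 0.1 2.5 5.9
  endloop
 endfacet
 facet normal 0.528 -0.189 0.828
  outer loop
   vertex 4.8 0.3 2.4
   vertex 5.2 5.8 3.4
   vertex 0.1 2.5 5.9
  endloop
 endfacet
 facet normal 0.211 -0.675 0.707
  outer loop
   vertex 4.8 0.3 2.4
   vertex 0.1 2.5 5.9
   vertex 2.5 0.0 2.8
  endloop
 endfacet
 facet normal 0.025 -0.864 -0.503
  outer loop
   vertex 4.8 0.3 2.4
   vertex 2.5 0.0 2.8
   vertex 1.1 1.3 0.5
  endloop
 endfacet
 facet normal -0.556 0.830 -0.040
  outer loop
   vertex 4.0 4.9 1.4
   vertex 0.1 2.5 5.9
   vertex 5.2 5.8 3.4
  endloop
 endfacet
 facet normal -0.714 0.644 -0.275
  outer loop
   vertex 4.0 4.9 1.4
   vertex 1.1 1.3 0.5
   vertex 0.1 2.5 5.9
  endloop
 endfacet
 facet normal 0.850 0.034 -0.525
  outer loop
   vertex 4.0 4.9 1.4
   vertex 5.2 5.8 3.4
   vertex 4.8 0.3 2.4
  endloop
 endfacet
 facet normal 0.428 -0.120 -0.896
  outer loop
   vertex 4.0 4.9 1.4
   vertex 4.8 0.3 2.4
   vertex 1.1 1.3 0.5
  endloop
 endfacet
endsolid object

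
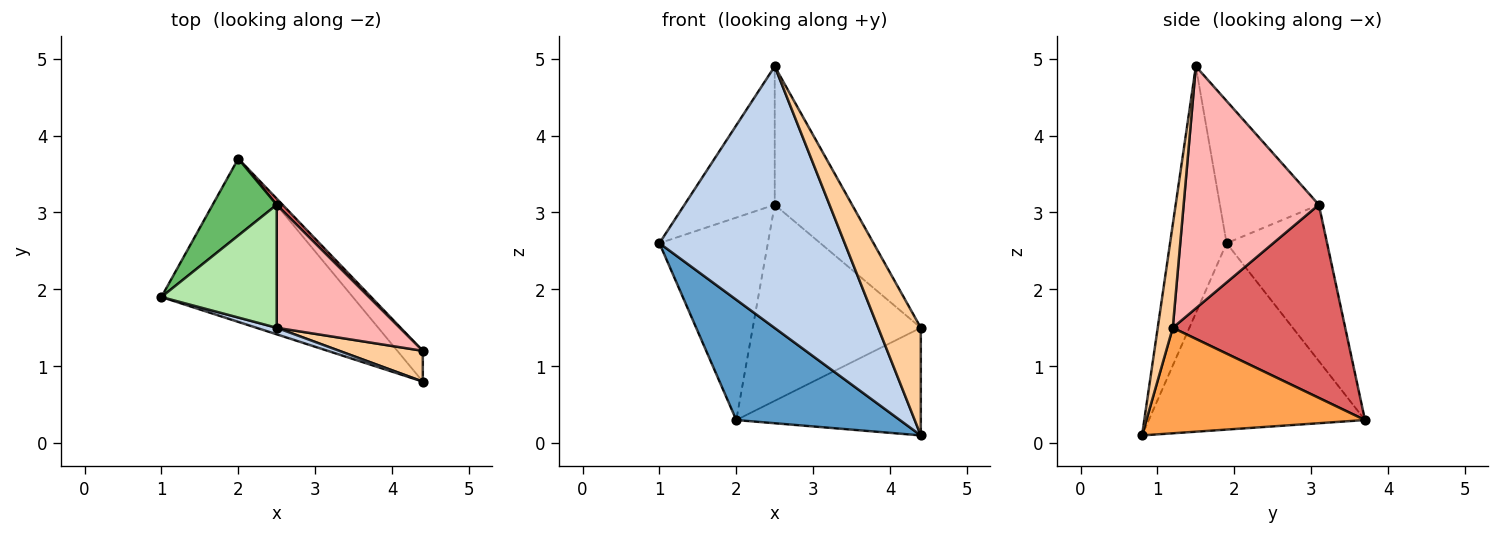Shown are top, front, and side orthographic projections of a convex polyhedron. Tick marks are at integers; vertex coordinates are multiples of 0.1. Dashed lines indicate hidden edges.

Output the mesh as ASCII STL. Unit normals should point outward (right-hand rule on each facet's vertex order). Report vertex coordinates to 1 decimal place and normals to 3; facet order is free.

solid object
 facet normal -0.617 -0.467 -0.634
  outer loop
   vertex 2.0 3.7 0.3
   vertex 4.4 0.8 0.1
   vertex 1.0 1.9 2.6
  endloop
 endfacet
 facet normal -0.292 -0.956 0.024
  outer loop
   vertex 2.5 1.5 4.9
   vertex 1.0 1.9 2.6
   vertex 4.4 0.8 0.1
  endloop
 endfacet
 facet normal 0.751 0.634 -0.181
  outer loop
   vertex 4.4 1.2 1.5
   vertex 4.4 0.8 0.1
   vertex 2.0 3.7 0.3
  endloop
 endfacet
 facet normal 0.322 -0.910 0.260
  outer loop
   vertex 4.4 1.2 1.5
   vertex 2.5 1.5 4.9
   vertex 4.4 0.8 0.1
  endloop
 endfacet
 facet normal -0.655 0.707 0.268
  outer loop
   vertex 2.5 3.1 3.1
   vertex 2.0 3.7 0.3
   vertex 1.0 1.9 2.6
  endloop
 endfacet
 facet normal -0.634 0.578 0.514
  outer loop
   vertex 2.5 3.1 3.1
   vertex 1.0 1.9 2.6
   vertex 2.5 1.5 4.9
  endloop
 endfacet
 facet normal 0.716 0.698 0.022
  outer loop
   vertex 2.5 3.1 3.1
   vertex 4.4 1.2 1.5
   vertex 2.0 3.7 0.3
  endloop
 endfacet
 facet normal 0.794 0.454 0.404
  outer loop
   vertex 2.5 3.1 3.1
   vertex 2.5 1.5 4.9
   vertex 4.4 1.2 1.5
  endloop
 endfacet
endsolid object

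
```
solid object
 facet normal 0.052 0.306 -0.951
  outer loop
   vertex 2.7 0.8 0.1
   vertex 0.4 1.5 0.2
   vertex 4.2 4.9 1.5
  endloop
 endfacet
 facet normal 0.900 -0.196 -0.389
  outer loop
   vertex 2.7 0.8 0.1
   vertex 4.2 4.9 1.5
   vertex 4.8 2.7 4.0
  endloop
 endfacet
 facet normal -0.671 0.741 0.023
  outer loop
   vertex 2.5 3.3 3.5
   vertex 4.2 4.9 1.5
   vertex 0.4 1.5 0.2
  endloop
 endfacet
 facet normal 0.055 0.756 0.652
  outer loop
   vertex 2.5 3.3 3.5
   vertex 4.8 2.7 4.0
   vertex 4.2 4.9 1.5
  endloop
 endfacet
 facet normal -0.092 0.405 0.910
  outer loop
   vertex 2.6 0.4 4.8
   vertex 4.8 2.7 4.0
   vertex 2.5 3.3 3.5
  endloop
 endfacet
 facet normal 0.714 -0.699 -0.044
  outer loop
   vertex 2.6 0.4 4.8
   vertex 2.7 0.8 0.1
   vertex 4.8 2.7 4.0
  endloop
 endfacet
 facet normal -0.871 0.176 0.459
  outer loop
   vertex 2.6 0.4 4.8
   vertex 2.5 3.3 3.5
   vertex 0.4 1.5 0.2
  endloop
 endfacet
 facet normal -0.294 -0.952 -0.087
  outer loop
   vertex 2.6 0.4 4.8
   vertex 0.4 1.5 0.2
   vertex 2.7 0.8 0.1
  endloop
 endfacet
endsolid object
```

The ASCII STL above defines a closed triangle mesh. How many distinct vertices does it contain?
6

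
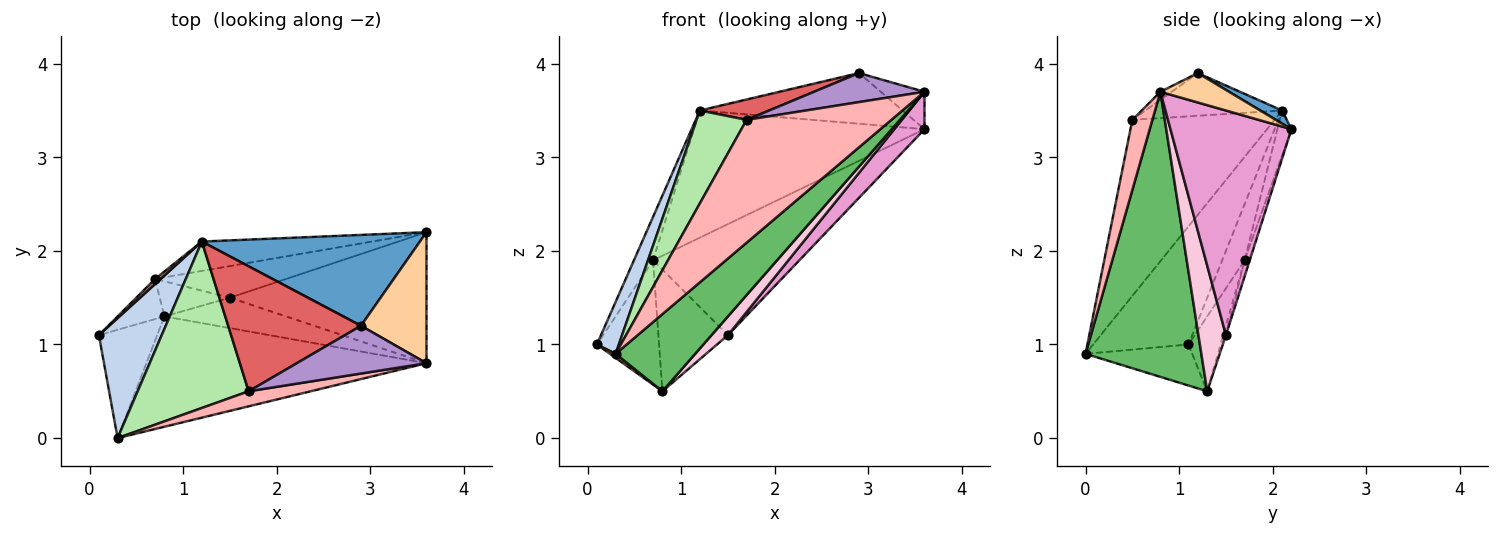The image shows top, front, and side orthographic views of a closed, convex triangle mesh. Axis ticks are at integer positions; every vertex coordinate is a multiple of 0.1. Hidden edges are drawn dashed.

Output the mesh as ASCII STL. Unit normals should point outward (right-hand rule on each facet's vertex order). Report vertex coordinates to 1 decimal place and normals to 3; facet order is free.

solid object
 facet normal 0.052 0.487 0.872
  outer loop
   vertex 1.2 2.1 3.5
   vertex 2.9 1.2 3.9
   vertex 3.6 2.2 3.3
  endloop
 endfacet
 facet normal -0.865 -0.199 0.460
  outer loop
   vertex 1.2 2.1 3.5
   vertex 0.1 1.1 1.0
   vertex 0.3 0.0 0.9
  endloop
 endfacet
 facet normal -0.575 -0.030 -0.817
  outer loop
   vertex 0.8 1.3 0.5
   vertex 0.3 0.0 0.9
   vertex 0.1 1.1 1.0
  endloop
 endfacet
 facet normal 0.396 0.252 0.883
  outer loop
   vertex 3.6 0.8 3.7
   vertex 3.6 2.2 3.3
   vertex 2.9 1.2 3.9
  endloop
 endfacet
 facet normal 0.641 -0.440 -0.629
  outer loop
   vertex 3.6 0.8 3.7
   vertex 0.3 0.0 0.9
   vertex 0.8 1.3 0.5
  endloop
 endfacet
 facet normal -0.811 -0.285 0.511
  outer loop
   vertex 1.7 0.5 3.4
   vertex 1.2 2.1 3.5
   vertex 0.3 0.0 0.9
  endloop
 endfacet
 facet normal -0.303 -0.153 0.941
  outer loop
   vertex 1.7 0.5 3.4
   vertex 2.9 1.2 3.9
   vertex 1.2 2.1 3.5
  endloop
 endfacet
 facet normal 0.136 -0.983 0.120
  outer loop
   vertex 1.7 0.5 3.4
   vertex 0.3 0.0 0.9
   vertex 3.6 0.8 3.7
  endloop
 endfacet
 facet normal -0.053 -0.519 0.853
  outer loop
   vertex 1.7 0.5 3.4
   vertex 3.6 0.8 3.7
   vertex 2.9 1.2 3.9
  endloop
 endfacet
 facet normal -0.059 0.973 -0.225
  outer loop
   vertex 0.7 1.7 1.9
   vertex 1.2 2.1 3.5
   vertex 3.6 2.2 3.3
  endloop
 endfacet
 facet normal -0.760 0.646 0.076
  outer loop
   vertex 0.7 1.7 1.9
   vertex 0.1 1.1 1.0
   vertex 1.2 2.1 3.5
  endloop
 endfacet
 facet normal -0.441 0.854 -0.276
  outer loop
   vertex 0.7 1.7 1.9
   vertex 0.8 1.3 0.5
   vertex 0.1 1.1 1.0
  endloop
 endfacet
 facet normal 0.740 -0.185 -0.647
  outer loop
   vertex 1.5 1.5 1.1
   vertex 3.6 2.2 3.3
   vertex 3.6 0.8 3.7
  endloop
 endfacet
 facet normal 0.661 -0.393 -0.639
  outer loop
   vertex 1.5 1.5 1.1
   vertex 3.6 0.8 3.7
   vertex 0.8 1.3 0.5
  endloop
 endfacet
 facet normal -0.034 0.961 -0.274
  outer loop
   vertex 1.5 1.5 1.1
   vertex 0.7 1.7 1.9
   vertex 3.6 2.2 3.3
  endloop
 endfacet
 facet normal -0.037 0.960 -0.277
  outer loop
   vertex 1.5 1.5 1.1
   vertex 0.8 1.3 0.5
   vertex 0.7 1.7 1.9
  endloop
 endfacet
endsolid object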